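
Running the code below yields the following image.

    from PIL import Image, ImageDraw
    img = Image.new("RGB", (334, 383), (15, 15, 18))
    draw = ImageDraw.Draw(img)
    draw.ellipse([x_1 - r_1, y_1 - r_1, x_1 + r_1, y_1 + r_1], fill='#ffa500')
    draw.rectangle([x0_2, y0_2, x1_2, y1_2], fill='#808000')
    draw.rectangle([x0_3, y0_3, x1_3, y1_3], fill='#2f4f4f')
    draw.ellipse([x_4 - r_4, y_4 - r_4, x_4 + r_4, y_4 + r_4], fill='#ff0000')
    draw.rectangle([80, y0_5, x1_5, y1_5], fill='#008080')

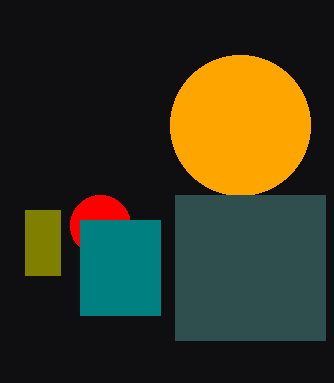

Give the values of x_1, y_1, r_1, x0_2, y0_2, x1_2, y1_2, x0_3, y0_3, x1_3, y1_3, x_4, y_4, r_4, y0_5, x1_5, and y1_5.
x_1 = 240
y_1 = 125
r_1 = 70
x0_2 = 25
y0_2 = 210
x1_2 = 60
y1_2 = 275
x0_3 = 175
y0_3 = 195
x1_3 = 325
y1_3 = 340
x_4 = 100
y_4 = 225
r_4 = 30
y0_5 = 220
x1_5 = 160
y1_5 = 315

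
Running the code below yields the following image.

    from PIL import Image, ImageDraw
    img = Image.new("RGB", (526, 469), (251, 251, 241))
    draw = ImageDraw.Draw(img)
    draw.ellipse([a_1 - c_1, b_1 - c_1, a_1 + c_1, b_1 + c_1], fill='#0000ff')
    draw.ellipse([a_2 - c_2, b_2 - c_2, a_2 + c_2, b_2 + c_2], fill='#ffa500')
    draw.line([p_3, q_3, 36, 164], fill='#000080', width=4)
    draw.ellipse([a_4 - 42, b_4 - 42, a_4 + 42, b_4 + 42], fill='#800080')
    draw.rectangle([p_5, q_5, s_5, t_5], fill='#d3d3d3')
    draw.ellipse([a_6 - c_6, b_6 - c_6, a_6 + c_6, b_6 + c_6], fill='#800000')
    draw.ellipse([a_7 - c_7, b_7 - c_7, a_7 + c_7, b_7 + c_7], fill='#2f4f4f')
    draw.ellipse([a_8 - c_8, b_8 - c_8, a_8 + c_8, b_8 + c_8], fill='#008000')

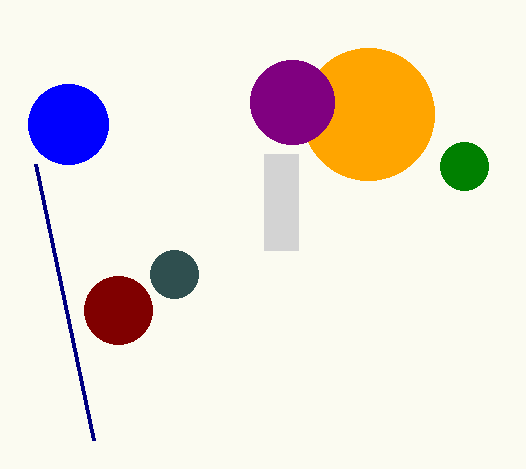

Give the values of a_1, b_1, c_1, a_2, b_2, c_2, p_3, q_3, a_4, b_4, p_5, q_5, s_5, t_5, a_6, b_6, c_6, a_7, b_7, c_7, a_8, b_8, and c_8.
a_1 = 68
b_1 = 124
c_1 = 40
a_2 = 368
b_2 = 114
c_2 = 66
p_3 = 94
q_3 = 440
a_4 = 292
b_4 = 102
p_5 = 264
q_5 = 154
s_5 = 298
t_5 = 250
a_6 = 118
b_6 = 310
c_6 = 34
a_7 = 174
b_7 = 274
c_7 = 24
a_8 = 464
b_8 = 166
c_8 = 24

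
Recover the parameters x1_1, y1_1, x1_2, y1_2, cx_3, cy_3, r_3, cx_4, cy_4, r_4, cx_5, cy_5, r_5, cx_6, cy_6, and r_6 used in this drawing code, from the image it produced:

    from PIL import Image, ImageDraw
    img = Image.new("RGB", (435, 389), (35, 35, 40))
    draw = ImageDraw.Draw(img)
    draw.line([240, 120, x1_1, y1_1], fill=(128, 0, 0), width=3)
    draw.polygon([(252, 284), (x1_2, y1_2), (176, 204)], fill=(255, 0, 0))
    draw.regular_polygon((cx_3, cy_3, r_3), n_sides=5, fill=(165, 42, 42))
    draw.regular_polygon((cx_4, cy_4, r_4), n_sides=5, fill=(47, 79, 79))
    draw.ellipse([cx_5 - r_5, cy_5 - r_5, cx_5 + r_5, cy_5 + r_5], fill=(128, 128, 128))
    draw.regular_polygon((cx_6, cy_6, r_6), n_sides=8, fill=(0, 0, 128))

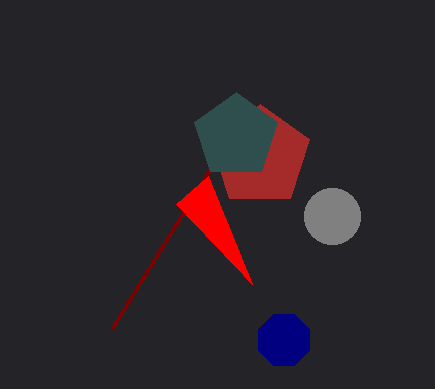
x1_1 = 112; y1_1 = 328; x1_2 = 208; y1_2 = 176; cx_3 = 260; cy_3 = 156; r_3 = 52; cx_4 = 236; cy_4 = 136; r_4 = 44; cx_5 = 332; cy_5 = 216; r_5 = 28; cx_6 = 284; cy_6 = 340; r_6 = 28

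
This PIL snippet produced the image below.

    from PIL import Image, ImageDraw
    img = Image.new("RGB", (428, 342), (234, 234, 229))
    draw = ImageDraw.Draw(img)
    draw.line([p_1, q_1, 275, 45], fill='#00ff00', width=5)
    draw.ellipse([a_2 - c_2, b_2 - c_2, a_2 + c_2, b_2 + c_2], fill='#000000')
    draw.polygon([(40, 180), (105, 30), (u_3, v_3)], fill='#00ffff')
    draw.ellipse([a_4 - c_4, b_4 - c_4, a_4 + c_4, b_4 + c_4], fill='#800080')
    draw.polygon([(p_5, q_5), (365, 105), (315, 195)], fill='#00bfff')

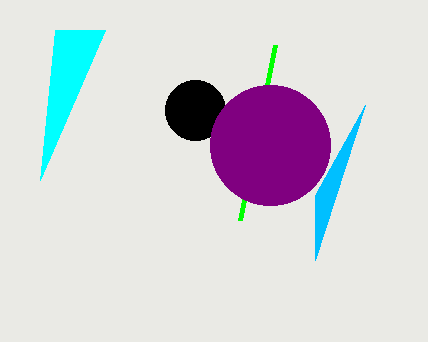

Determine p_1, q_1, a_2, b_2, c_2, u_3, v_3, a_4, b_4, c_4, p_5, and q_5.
p_1 = 240
q_1 = 220
a_2 = 195
b_2 = 110
c_2 = 30
u_3 = 55
v_3 = 30
a_4 = 270
b_4 = 145
c_4 = 60
p_5 = 315
q_5 = 260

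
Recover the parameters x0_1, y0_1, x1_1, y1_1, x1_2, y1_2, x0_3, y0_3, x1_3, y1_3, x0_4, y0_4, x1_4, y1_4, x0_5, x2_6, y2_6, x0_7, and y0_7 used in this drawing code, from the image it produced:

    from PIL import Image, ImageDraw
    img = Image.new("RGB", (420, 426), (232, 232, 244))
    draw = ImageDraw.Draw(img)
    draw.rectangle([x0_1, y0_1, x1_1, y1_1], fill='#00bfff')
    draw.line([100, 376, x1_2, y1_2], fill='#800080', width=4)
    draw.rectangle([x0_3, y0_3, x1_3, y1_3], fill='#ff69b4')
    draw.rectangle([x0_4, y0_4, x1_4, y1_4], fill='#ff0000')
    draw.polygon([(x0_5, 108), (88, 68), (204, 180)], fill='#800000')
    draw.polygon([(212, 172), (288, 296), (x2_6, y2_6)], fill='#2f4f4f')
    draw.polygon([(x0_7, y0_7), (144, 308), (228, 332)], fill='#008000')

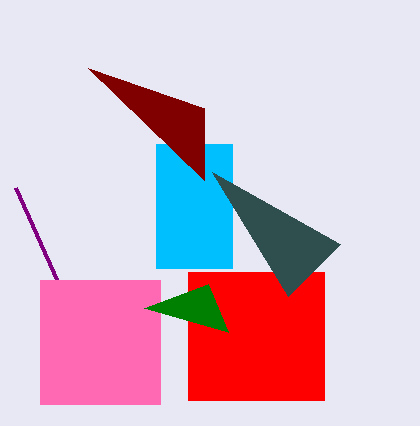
x0_1 = 156; y0_1 = 144; x1_1 = 232; y1_1 = 268; x1_2 = 16; y1_2 = 188; x0_3 = 40; y0_3 = 280; x1_3 = 160; y1_3 = 404; x0_4 = 188; y0_4 = 272; x1_4 = 324; y1_4 = 400; x0_5 = 204; x2_6 = 340; y2_6 = 244; x0_7 = 208; y0_7 = 284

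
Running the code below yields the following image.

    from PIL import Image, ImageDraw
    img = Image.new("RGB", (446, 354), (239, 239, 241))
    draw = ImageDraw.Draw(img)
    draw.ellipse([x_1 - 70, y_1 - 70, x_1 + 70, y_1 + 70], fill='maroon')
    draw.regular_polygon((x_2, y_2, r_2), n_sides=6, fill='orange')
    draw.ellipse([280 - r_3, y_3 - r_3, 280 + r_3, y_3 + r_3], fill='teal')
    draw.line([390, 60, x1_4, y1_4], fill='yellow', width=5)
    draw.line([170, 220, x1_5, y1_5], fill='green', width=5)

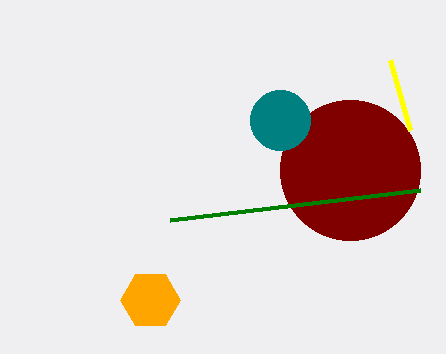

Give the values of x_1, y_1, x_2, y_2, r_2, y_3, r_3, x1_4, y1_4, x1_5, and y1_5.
x_1 = 350; y_1 = 170; x_2 = 150; y_2 = 300; r_2 = 30; y_3 = 120; r_3 = 30; x1_4 = 410; y1_4 = 130; x1_5 = 420; y1_5 = 190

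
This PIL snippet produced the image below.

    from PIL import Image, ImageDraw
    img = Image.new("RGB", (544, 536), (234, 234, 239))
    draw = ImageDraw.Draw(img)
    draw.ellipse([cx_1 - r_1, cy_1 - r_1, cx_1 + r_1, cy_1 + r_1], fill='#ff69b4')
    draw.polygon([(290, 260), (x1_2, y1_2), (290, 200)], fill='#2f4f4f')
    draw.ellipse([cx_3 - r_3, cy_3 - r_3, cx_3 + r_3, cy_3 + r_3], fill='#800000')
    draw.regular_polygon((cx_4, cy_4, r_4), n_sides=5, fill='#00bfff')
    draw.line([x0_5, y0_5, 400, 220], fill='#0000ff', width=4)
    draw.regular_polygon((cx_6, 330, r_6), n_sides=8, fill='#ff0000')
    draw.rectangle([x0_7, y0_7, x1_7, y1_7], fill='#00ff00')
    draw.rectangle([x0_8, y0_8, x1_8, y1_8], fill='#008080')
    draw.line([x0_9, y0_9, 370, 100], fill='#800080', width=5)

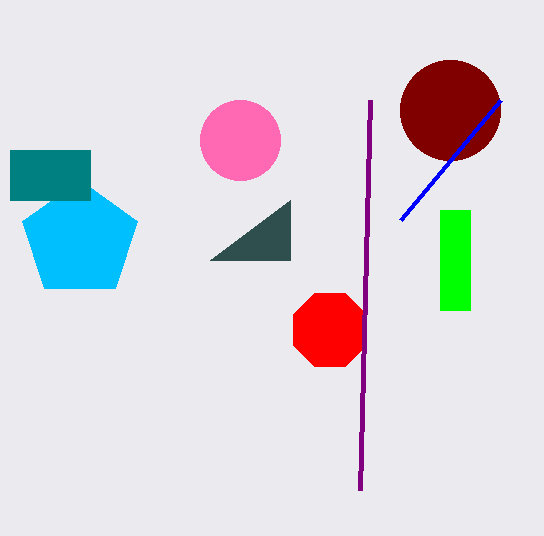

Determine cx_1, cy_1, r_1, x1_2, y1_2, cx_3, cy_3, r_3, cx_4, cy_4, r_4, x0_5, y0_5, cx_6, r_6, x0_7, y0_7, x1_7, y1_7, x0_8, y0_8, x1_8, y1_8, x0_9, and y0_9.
cx_1 = 240, cy_1 = 140, r_1 = 40, x1_2 = 210, y1_2 = 260, cx_3 = 450, cy_3 = 110, r_3 = 50, cx_4 = 80, cy_4 = 240, r_4 = 60, x0_5 = 500, y0_5 = 100, cx_6 = 330, r_6 = 40, x0_7 = 440, y0_7 = 210, x1_7 = 470, y1_7 = 310, x0_8 = 10, y0_8 = 150, x1_8 = 90, y1_8 = 200, x0_9 = 360, y0_9 = 490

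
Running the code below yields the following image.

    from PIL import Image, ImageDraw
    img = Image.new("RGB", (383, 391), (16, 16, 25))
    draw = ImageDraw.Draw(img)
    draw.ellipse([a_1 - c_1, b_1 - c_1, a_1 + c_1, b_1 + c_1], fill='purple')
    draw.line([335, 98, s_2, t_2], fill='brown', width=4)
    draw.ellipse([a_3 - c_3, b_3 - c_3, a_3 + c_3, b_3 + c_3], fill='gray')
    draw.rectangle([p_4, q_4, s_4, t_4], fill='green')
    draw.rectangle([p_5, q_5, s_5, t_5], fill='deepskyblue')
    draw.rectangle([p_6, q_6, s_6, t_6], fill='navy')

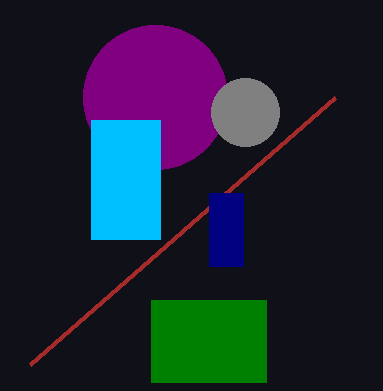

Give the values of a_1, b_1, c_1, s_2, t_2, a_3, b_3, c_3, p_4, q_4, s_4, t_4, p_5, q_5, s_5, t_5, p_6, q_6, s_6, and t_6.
a_1 = 155
b_1 = 97
c_1 = 72
s_2 = 30
t_2 = 365
a_3 = 245
b_3 = 112
c_3 = 34
p_4 = 151
q_4 = 300
s_4 = 266
t_4 = 382
p_5 = 91
q_5 = 120
s_5 = 160
t_5 = 239
p_6 = 209
q_6 = 193
s_6 = 243
t_6 = 266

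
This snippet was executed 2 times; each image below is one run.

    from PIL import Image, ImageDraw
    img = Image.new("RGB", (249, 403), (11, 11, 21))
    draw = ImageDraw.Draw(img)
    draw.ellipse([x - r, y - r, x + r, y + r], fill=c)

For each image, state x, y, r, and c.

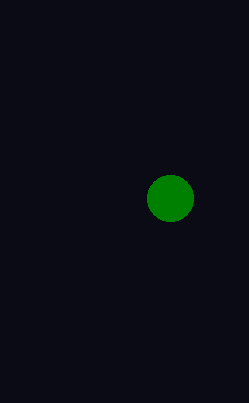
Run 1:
x = 170, y = 198, r = 23, c = 'green'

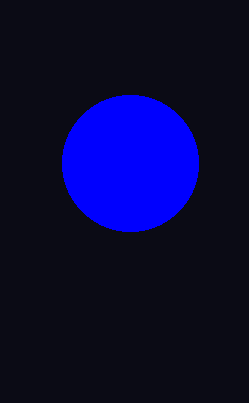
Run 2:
x = 130, y = 163, r = 68, c = 'blue'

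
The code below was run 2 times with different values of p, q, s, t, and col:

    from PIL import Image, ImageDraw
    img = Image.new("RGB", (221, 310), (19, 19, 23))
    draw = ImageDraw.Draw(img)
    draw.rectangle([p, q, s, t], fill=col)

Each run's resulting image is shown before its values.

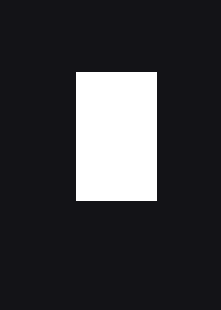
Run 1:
p = 76; q = 72; s = 156; t = 200; col = 'white'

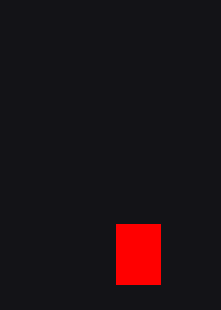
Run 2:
p = 116; q = 224; s = 160; t = 284; col = 'red'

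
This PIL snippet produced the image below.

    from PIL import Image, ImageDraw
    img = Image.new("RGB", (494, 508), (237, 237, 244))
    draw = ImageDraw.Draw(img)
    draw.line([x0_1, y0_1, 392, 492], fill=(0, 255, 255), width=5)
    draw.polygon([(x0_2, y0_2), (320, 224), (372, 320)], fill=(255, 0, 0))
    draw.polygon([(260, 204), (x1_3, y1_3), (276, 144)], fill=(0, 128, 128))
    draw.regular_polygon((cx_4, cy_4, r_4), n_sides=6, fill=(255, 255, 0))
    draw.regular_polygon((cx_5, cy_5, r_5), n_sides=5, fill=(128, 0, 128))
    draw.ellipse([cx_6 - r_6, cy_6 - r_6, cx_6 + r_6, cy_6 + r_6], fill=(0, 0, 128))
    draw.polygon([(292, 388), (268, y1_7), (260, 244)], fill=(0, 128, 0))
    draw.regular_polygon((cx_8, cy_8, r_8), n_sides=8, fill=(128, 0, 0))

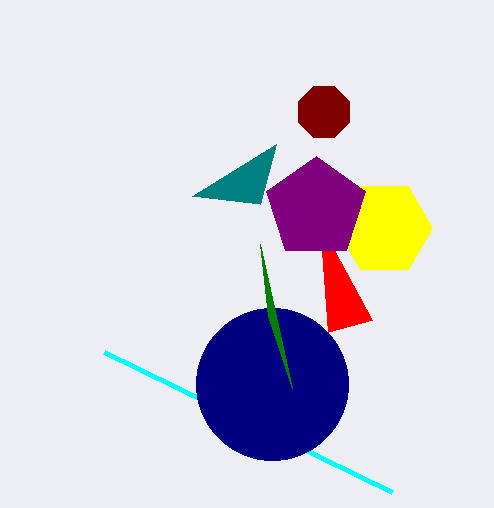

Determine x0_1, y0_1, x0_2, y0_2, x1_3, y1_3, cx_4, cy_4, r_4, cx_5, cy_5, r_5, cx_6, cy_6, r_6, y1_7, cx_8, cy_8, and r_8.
x0_1 = 104
y0_1 = 352
x0_2 = 328
y0_2 = 332
x1_3 = 192
y1_3 = 196
cx_4 = 384
cy_4 = 228
r_4 = 48
cx_5 = 316
cy_5 = 208
r_5 = 52
cx_6 = 272
cy_6 = 384
r_6 = 76
y1_7 = 316
cx_8 = 324
cy_8 = 112
r_8 = 28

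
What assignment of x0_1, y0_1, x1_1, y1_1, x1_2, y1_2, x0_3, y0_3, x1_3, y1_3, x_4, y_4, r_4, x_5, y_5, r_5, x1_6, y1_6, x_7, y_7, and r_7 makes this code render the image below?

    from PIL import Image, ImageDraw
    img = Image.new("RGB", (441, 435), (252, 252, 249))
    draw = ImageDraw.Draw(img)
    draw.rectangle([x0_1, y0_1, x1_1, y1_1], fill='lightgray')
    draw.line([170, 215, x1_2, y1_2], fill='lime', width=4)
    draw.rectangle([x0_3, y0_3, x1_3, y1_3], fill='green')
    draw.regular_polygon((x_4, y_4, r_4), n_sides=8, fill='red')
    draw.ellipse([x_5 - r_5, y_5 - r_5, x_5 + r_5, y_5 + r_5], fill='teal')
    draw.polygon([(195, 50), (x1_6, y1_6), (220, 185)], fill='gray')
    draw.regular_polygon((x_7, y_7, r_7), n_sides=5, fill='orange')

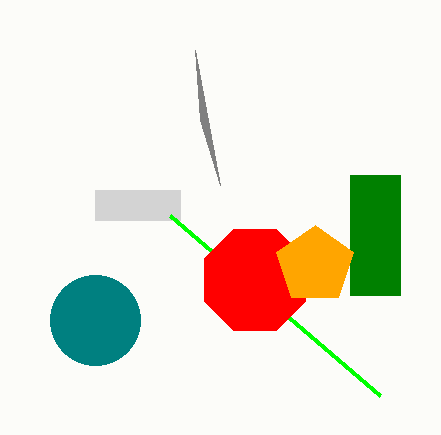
x0_1 = 95
y0_1 = 190
x1_1 = 180
y1_1 = 220
x1_2 = 380
y1_2 = 395
x0_3 = 350
y0_3 = 175
x1_3 = 400
y1_3 = 295
x_4 = 255
y_4 = 280
r_4 = 55
x_5 = 95
y_5 = 320
r_5 = 45
x1_6 = 200
y1_6 = 120
x_7 = 315
y_7 = 265
r_7 = 40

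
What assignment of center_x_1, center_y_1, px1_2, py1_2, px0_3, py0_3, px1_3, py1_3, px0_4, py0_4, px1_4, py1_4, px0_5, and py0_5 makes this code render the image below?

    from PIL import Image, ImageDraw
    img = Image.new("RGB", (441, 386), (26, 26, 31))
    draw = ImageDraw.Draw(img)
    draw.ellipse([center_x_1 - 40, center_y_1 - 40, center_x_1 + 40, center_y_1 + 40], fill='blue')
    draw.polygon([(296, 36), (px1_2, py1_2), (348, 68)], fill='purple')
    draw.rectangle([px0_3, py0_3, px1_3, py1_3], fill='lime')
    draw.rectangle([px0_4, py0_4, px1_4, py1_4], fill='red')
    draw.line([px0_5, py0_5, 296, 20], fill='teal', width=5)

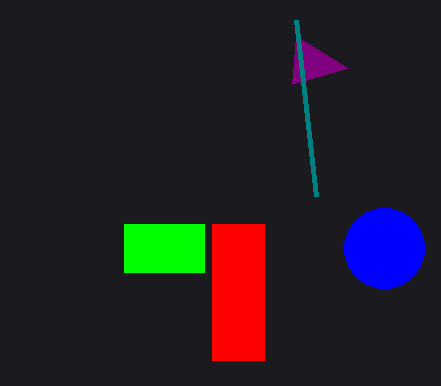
center_x_1 = 384; center_y_1 = 248; px1_2 = 292; py1_2 = 84; px0_3 = 124; py0_3 = 224; px1_3 = 204; py1_3 = 272; px0_4 = 212; py0_4 = 224; px1_4 = 264; py1_4 = 360; px0_5 = 316; py0_5 = 196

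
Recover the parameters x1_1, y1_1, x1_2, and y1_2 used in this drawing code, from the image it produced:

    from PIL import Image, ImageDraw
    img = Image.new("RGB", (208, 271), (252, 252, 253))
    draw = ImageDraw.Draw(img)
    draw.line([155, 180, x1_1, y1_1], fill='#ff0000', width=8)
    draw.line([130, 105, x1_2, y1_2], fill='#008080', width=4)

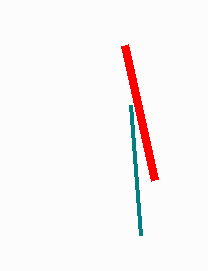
x1_1 = 125
y1_1 = 45
x1_2 = 140
y1_2 = 235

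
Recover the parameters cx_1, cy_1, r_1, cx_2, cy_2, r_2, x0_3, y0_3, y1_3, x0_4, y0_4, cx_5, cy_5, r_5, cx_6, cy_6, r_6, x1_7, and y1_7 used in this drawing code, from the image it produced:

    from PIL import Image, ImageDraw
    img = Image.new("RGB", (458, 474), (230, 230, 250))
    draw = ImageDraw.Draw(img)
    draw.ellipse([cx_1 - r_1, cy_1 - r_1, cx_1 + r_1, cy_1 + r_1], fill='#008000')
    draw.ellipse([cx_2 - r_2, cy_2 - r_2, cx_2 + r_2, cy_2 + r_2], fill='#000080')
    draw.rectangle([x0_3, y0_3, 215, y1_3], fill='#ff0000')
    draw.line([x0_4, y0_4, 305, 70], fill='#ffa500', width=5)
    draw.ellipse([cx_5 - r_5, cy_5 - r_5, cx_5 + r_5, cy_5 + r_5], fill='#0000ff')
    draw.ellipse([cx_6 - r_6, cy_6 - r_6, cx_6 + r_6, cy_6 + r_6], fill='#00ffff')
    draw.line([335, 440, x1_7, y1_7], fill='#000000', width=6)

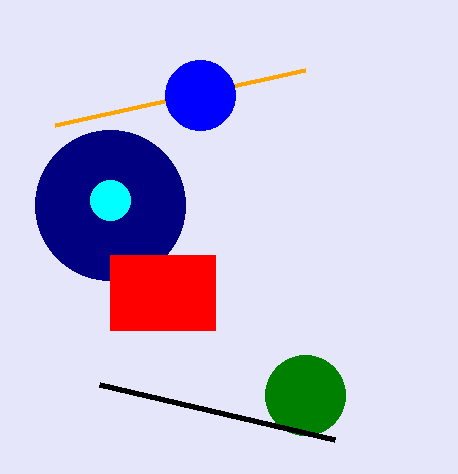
cx_1 = 305; cy_1 = 395; r_1 = 40; cx_2 = 110; cy_2 = 205; r_2 = 75; x0_3 = 110; y0_3 = 255; y1_3 = 330; x0_4 = 55; y0_4 = 125; cx_5 = 200; cy_5 = 95; r_5 = 35; cx_6 = 110; cy_6 = 200; r_6 = 20; x1_7 = 100; y1_7 = 385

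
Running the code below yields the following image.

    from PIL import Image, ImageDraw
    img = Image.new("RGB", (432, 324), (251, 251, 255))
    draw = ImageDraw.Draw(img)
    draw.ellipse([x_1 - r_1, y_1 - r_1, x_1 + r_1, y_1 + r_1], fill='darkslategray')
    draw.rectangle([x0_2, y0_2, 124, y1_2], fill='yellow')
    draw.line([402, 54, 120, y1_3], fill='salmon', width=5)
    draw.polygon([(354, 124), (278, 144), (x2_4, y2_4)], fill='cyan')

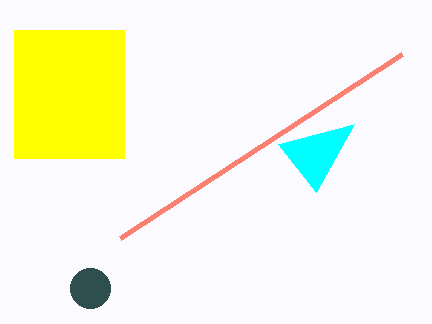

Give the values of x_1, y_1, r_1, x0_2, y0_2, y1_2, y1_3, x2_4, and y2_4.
x_1 = 90; y_1 = 288; r_1 = 20; x0_2 = 14; y0_2 = 30; y1_2 = 158; y1_3 = 238; x2_4 = 316; y2_4 = 192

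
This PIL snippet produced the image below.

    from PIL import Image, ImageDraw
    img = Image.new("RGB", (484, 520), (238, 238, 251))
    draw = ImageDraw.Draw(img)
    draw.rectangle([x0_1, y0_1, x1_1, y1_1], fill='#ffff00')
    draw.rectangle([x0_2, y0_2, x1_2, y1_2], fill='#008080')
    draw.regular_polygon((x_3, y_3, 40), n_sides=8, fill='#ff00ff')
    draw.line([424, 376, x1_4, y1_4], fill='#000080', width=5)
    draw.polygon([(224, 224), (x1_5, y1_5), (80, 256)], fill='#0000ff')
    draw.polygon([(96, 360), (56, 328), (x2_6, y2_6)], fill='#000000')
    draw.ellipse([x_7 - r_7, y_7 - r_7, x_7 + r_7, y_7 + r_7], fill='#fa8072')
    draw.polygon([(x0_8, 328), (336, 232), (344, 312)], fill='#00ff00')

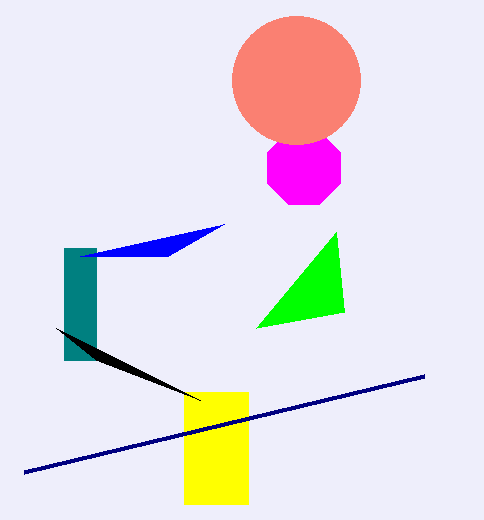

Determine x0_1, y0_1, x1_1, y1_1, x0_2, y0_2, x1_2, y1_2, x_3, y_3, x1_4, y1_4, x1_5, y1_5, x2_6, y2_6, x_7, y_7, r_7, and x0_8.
x0_1 = 184; y0_1 = 392; x1_1 = 248; y1_1 = 504; x0_2 = 64; y0_2 = 248; x1_2 = 96; y1_2 = 360; x_3 = 304; y_3 = 168; x1_4 = 24; y1_4 = 472; x1_5 = 168; y1_5 = 256; x2_6 = 200; y2_6 = 400; x_7 = 296; y_7 = 80; r_7 = 64; x0_8 = 256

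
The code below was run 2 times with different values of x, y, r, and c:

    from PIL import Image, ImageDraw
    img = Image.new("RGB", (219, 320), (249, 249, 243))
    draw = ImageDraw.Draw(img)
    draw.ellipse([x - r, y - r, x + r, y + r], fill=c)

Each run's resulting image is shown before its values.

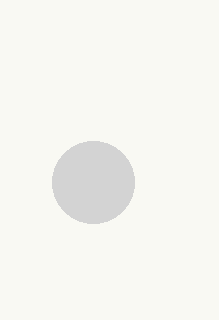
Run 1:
x = 93; y = 182; r = 41; c = 'lightgray'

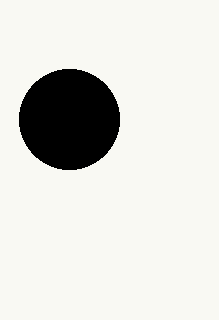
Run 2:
x = 69, y = 119, r = 50, c = 'black'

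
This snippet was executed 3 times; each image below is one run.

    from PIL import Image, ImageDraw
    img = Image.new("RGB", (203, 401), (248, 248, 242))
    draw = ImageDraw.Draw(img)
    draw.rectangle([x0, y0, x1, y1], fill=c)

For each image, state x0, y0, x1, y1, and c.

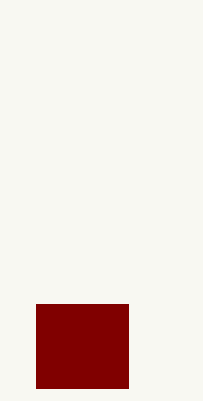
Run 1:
x0 = 36, y0 = 304, x1 = 128, y1 = 388, c = 'maroon'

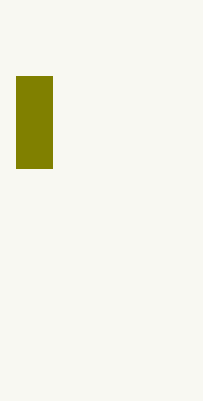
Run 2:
x0 = 16, y0 = 76, x1 = 52, y1 = 168, c = 'olive'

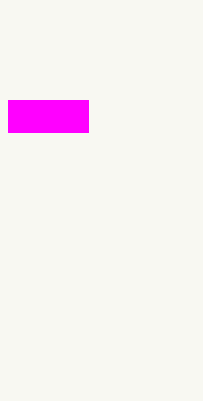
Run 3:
x0 = 8
y0 = 100
x1 = 88
y1 = 132
c = 'magenta'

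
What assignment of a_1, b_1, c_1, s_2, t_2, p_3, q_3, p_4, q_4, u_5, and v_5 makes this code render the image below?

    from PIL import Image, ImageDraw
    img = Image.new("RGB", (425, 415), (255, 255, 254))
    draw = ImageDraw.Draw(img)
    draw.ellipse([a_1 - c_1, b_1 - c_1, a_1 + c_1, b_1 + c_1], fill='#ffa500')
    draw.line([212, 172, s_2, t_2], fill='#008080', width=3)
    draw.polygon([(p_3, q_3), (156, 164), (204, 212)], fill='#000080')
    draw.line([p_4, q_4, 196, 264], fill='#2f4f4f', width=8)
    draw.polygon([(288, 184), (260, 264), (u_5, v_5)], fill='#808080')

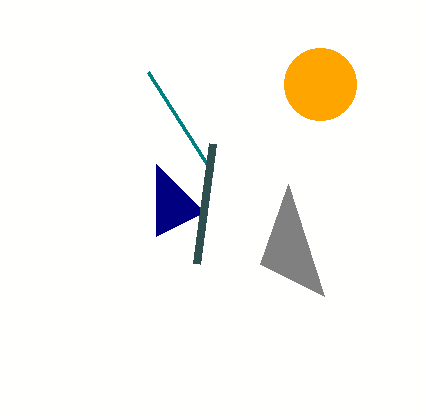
a_1 = 320; b_1 = 84; c_1 = 36; s_2 = 148; t_2 = 72; p_3 = 156; q_3 = 236; p_4 = 212; q_4 = 144; u_5 = 324; v_5 = 296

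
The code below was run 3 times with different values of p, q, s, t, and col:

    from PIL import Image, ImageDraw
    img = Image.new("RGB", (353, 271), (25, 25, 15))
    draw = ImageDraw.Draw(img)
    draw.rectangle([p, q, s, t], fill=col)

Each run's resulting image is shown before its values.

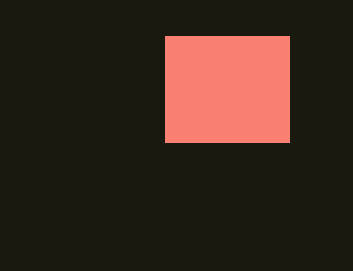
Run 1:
p = 165, q = 36, s = 289, t = 142, col = 'salmon'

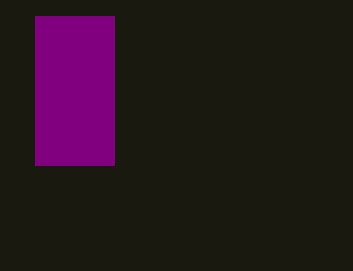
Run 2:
p = 35
q = 16
s = 114
t = 165
col = 'purple'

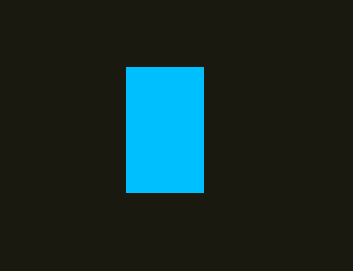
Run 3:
p = 126, q = 67, s = 203, t = 192, col = 'deepskyblue'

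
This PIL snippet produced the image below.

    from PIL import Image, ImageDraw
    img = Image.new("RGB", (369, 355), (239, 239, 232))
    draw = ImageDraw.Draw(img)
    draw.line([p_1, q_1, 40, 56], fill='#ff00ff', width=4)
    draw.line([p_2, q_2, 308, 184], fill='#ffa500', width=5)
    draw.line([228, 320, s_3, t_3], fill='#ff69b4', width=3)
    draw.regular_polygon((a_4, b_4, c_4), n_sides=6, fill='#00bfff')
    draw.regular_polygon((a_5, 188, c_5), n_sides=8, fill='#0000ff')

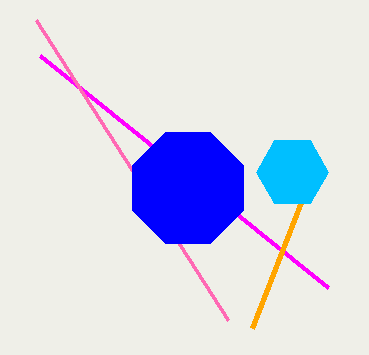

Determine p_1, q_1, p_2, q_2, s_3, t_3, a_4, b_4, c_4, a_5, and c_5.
p_1 = 328; q_1 = 288; p_2 = 252; q_2 = 328; s_3 = 36; t_3 = 20; a_4 = 292; b_4 = 172; c_4 = 36; a_5 = 188; c_5 = 60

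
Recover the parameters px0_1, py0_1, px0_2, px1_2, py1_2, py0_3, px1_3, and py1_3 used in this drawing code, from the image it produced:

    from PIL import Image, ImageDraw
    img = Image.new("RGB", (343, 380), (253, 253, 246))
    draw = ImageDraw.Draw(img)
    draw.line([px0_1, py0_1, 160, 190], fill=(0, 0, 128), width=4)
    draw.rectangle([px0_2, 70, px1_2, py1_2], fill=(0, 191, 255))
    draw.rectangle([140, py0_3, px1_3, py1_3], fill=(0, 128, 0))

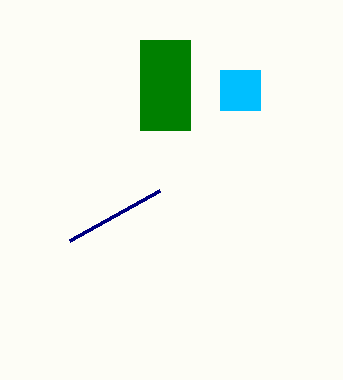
px0_1 = 70, py0_1 = 240, px0_2 = 220, px1_2 = 260, py1_2 = 110, py0_3 = 40, px1_3 = 190, py1_3 = 130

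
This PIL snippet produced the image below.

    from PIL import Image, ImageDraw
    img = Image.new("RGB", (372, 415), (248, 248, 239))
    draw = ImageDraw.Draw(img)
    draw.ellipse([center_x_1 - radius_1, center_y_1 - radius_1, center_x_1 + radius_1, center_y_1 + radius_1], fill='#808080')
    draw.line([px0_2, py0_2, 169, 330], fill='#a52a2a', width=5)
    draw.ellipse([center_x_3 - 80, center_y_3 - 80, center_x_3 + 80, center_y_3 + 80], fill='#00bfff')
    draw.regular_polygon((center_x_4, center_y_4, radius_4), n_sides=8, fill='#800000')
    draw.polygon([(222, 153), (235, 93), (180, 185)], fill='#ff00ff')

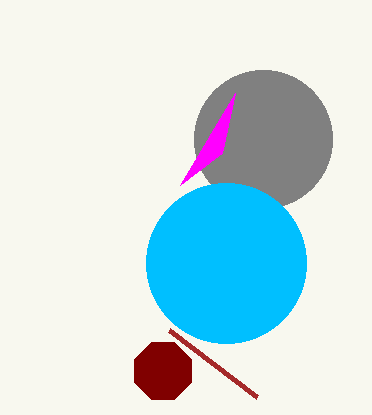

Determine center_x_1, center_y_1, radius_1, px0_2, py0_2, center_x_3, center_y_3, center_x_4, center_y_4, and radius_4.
center_x_1 = 263
center_y_1 = 139
radius_1 = 69
px0_2 = 257
py0_2 = 397
center_x_3 = 226
center_y_3 = 263
center_x_4 = 163
center_y_4 = 371
radius_4 = 31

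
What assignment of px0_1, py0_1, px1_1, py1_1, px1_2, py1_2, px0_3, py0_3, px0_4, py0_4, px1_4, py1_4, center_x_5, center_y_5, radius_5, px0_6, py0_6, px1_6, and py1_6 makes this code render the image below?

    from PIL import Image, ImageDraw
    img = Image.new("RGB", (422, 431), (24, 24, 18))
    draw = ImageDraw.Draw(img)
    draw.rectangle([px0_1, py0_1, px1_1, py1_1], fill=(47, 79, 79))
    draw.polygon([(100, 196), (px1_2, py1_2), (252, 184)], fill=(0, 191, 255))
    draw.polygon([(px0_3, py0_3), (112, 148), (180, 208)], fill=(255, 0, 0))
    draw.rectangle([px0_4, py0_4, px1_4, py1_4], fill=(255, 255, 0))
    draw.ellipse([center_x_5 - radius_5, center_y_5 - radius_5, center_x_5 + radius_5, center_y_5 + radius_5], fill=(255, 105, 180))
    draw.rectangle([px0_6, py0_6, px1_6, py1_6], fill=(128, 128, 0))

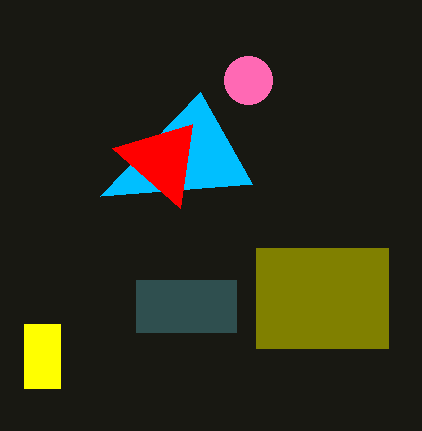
px0_1 = 136
py0_1 = 280
px1_1 = 236
py1_1 = 332
px1_2 = 200
py1_2 = 92
px0_3 = 192
py0_3 = 124
px0_4 = 24
py0_4 = 324
px1_4 = 60
py1_4 = 388
center_x_5 = 248
center_y_5 = 80
radius_5 = 24
px0_6 = 256
py0_6 = 248
px1_6 = 388
py1_6 = 348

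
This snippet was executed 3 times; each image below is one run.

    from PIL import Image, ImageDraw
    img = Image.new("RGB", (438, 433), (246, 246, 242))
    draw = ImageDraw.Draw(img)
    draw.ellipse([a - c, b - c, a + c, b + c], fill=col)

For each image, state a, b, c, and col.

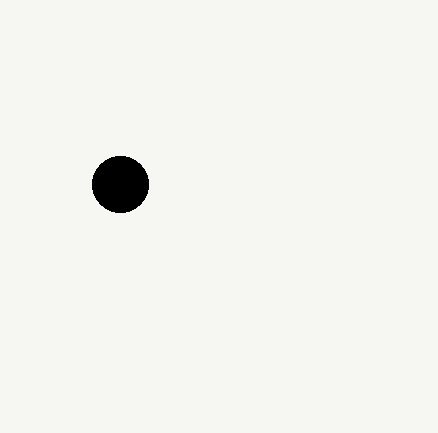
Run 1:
a = 120, b = 184, c = 28, col = 'black'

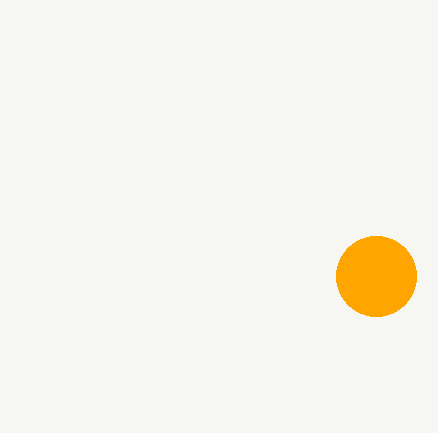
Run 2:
a = 376
b = 276
c = 40
col = 'orange'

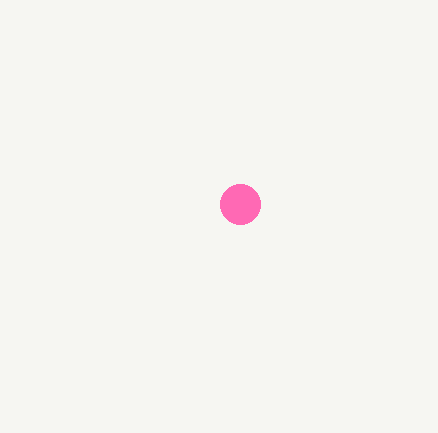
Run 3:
a = 240; b = 204; c = 20; col = 'hotpink'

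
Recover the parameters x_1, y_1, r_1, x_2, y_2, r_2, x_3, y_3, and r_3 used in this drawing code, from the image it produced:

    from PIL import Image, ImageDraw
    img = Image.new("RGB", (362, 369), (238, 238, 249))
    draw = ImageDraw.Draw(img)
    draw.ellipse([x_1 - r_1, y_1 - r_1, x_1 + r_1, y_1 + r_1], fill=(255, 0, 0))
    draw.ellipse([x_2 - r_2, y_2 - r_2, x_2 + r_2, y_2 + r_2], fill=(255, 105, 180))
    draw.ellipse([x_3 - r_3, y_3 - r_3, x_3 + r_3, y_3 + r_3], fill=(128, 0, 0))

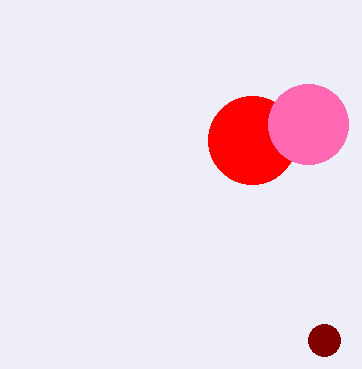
x_1 = 252; y_1 = 140; r_1 = 44; x_2 = 308; y_2 = 124; r_2 = 40; x_3 = 324; y_3 = 340; r_3 = 16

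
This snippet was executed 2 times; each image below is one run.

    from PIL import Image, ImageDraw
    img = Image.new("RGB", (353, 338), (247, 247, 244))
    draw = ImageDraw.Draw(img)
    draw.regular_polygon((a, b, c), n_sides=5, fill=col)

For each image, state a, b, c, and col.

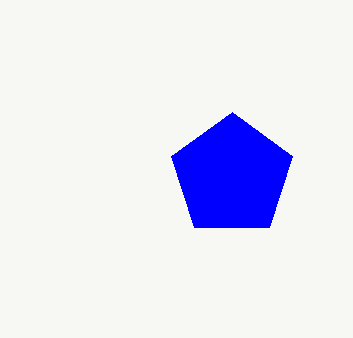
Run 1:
a = 232; b = 176; c = 64; col = 'blue'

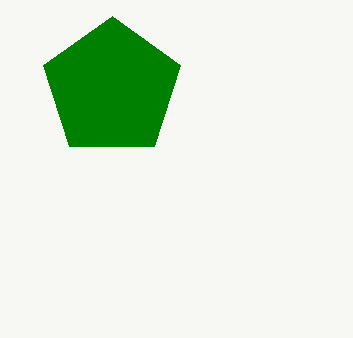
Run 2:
a = 112
b = 88
c = 72
col = 'green'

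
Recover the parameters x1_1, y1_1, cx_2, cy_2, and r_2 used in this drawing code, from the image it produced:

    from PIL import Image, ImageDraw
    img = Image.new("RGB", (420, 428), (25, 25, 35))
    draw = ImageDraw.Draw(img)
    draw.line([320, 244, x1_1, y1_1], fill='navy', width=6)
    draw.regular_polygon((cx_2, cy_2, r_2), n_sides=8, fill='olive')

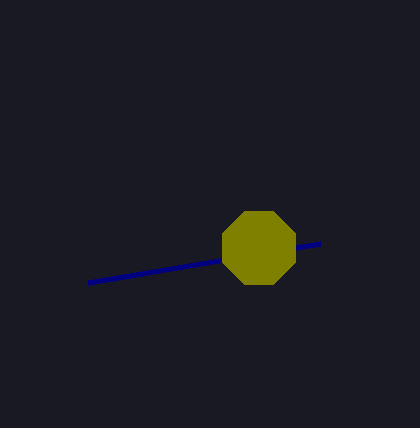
x1_1 = 88, y1_1 = 283, cx_2 = 259, cy_2 = 248, r_2 = 39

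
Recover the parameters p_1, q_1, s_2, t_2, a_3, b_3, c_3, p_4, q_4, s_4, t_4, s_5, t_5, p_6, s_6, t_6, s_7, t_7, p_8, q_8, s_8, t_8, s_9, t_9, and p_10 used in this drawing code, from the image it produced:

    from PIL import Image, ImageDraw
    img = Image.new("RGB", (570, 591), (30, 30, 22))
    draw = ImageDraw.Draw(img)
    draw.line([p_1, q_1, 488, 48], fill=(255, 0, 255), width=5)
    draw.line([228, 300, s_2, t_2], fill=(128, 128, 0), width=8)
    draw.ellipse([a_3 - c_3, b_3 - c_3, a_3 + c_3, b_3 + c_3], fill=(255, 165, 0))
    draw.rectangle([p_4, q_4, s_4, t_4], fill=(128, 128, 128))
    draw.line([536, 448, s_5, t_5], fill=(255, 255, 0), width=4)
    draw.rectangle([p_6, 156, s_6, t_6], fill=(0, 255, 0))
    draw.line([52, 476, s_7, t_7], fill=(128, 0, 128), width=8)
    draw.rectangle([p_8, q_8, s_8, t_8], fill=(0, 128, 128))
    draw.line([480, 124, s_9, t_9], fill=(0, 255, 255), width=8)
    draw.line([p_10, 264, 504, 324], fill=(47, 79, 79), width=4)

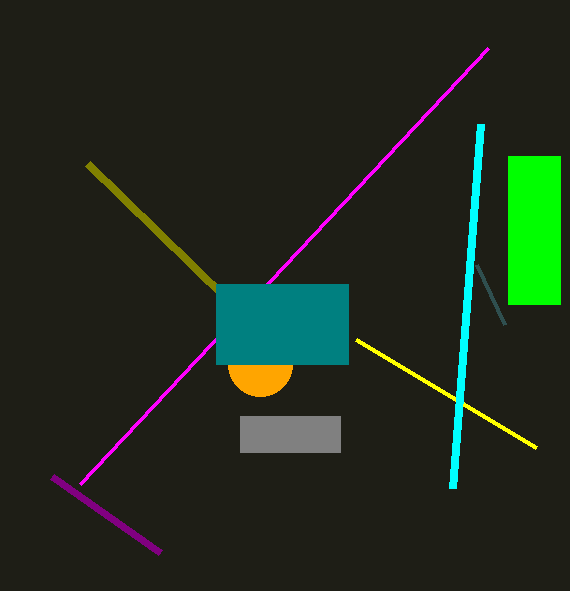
p_1 = 80
q_1 = 484
s_2 = 88
t_2 = 164
a_3 = 260
b_3 = 364
c_3 = 32
p_4 = 240
q_4 = 416
s_4 = 340
t_4 = 452
s_5 = 356
t_5 = 340
p_6 = 508
s_6 = 560
t_6 = 304
s_7 = 160
t_7 = 552
p_8 = 216
q_8 = 284
s_8 = 348
t_8 = 364
s_9 = 452
t_9 = 488
p_10 = 476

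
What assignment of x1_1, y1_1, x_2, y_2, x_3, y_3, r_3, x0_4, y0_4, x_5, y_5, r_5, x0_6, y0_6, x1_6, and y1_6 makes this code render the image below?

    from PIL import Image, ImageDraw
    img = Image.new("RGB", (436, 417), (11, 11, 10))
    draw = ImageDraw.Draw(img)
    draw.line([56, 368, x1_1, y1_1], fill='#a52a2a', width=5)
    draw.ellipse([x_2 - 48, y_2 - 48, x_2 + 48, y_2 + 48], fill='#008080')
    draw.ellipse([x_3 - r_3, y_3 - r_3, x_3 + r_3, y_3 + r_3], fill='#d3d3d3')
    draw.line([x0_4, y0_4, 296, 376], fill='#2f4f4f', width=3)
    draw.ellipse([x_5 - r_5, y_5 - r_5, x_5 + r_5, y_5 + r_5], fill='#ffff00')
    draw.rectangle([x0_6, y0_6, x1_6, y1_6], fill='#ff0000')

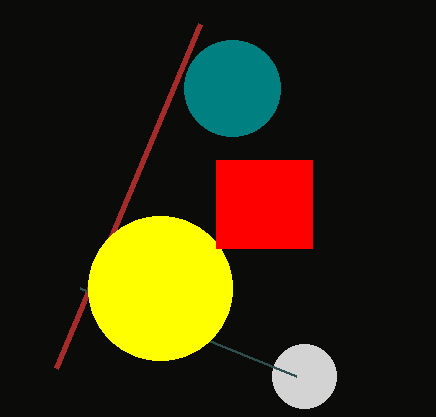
x1_1 = 200; y1_1 = 24; x_2 = 232; y_2 = 88; x_3 = 304; y_3 = 376; r_3 = 32; x0_4 = 80; y0_4 = 288; x_5 = 160; y_5 = 288; r_5 = 72; x0_6 = 216; y0_6 = 160; x1_6 = 312; y1_6 = 248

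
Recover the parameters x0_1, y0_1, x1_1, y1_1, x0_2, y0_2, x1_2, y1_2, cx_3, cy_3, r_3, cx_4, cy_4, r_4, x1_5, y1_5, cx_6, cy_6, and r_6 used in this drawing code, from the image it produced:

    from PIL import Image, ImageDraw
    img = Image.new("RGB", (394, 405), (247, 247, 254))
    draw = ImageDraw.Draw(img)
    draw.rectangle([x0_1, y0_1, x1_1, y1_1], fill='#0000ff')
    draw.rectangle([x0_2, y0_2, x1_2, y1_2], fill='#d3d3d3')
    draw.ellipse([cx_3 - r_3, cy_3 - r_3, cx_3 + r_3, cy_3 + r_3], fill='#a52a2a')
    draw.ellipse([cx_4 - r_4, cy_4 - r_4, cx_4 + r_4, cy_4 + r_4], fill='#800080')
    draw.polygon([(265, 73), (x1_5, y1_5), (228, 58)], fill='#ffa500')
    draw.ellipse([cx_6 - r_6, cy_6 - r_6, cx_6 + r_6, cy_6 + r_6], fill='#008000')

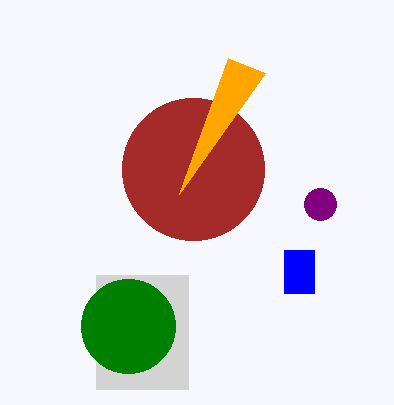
x0_1 = 284, y0_1 = 250, x1_1 = 314, y1_1 = 293, x0_2 = 96, y0_2 = 275, x1_2 = 188, y1_2 = 389, cx_3 = 193, cy_3 = 169, r_3 = 71, cx_4 = 320, cy_4 = 204, r_4 = 16, x1_5 = 179, y1_5 = 194, cx_6 = 128, cy_6 = 326, r_6 = 47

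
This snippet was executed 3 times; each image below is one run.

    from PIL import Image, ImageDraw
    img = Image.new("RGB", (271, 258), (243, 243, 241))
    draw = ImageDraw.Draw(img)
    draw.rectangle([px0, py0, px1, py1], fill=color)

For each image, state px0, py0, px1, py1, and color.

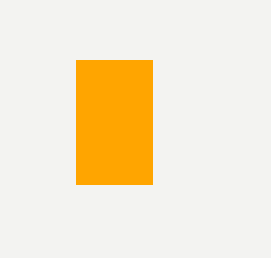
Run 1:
px0 = 76, py0 = 60, px1 = 152, py1 = 184, color = 'orange'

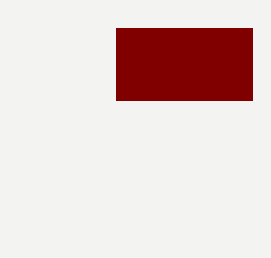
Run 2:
px0 = 116; py0 = 28; px1 = 252; py1 = 100; color = 'maroon'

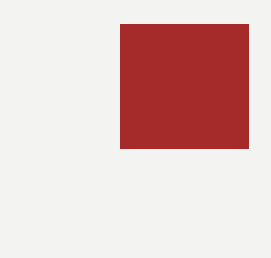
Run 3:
px0 = 120
py0 = 24
px1 = 248
py1 = 148
color = 'brown'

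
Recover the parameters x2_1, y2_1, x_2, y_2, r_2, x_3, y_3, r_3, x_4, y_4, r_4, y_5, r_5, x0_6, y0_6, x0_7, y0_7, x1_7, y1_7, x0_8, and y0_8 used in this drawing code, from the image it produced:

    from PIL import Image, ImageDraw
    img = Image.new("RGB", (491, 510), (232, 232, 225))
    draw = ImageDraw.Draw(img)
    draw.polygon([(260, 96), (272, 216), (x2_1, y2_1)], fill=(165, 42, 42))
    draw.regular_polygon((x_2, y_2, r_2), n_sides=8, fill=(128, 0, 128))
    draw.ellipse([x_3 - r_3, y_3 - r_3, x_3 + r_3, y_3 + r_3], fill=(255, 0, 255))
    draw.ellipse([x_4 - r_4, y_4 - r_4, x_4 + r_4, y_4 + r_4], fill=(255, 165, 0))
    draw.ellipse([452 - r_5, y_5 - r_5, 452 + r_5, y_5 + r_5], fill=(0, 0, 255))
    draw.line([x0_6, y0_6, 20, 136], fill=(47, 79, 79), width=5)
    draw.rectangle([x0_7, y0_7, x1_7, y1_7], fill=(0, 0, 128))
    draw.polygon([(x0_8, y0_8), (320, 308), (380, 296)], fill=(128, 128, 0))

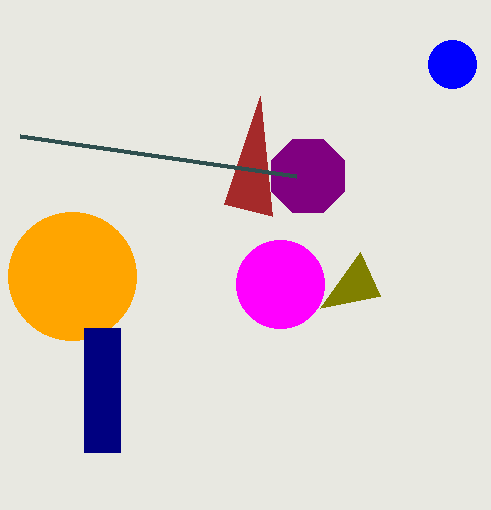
x2_1 = 224
y2_1 = 204
x_2 = 308
y_2 = 176
r_2 = 40
x_3 = 280
y_3 = 284
r_3 = 44
x_4 = 72
y_4 = 276
r_4 = 64
y_5 = 64
r_5 = 24
x0_6 = 296
y0_6 = 176
x0_7 = 84
y0_7 = 328
x1_7 = 120
y1_7 = 452
x0_8 = 360
y0_8 = 252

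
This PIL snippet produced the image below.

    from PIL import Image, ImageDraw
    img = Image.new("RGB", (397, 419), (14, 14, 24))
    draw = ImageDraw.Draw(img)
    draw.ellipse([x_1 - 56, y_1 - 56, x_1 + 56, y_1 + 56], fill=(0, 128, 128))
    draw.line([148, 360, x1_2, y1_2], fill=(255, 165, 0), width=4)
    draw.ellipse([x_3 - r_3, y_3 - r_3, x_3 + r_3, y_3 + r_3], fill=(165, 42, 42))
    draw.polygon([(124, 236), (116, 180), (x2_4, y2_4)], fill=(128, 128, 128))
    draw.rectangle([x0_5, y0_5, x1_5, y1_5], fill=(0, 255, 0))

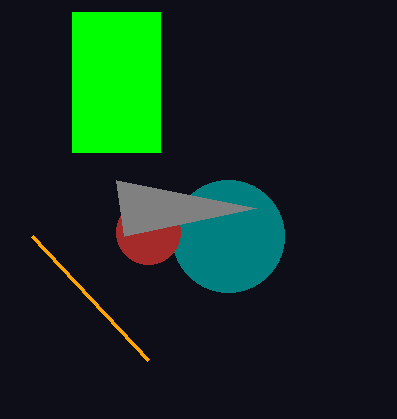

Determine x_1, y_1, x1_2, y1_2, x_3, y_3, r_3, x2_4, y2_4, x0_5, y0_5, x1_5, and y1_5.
x_1 = 228
y_1 = 236
x1_2 = 32
y1_2 = 236
x_3 = 148
y_3 = 232
r_3 = 32
x2_4 = 256
y2_4 = 208
x0_5 = 72
y0_5 = 12
x1_5 = 160
y1_5 = 152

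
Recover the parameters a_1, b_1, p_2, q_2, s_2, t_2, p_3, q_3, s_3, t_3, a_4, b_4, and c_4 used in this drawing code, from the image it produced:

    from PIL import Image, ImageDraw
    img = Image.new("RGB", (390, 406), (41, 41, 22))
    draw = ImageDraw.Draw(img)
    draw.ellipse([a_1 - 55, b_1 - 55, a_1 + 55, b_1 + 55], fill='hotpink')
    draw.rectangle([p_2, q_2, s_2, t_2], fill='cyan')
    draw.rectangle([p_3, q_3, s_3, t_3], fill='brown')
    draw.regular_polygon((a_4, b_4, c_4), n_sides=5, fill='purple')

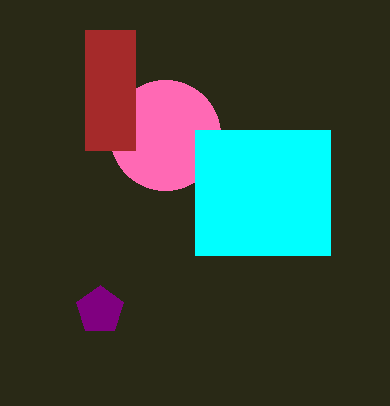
a_1 = 165, b_1 = 135, p_2 = 195, q_2 = 130, s_2 = 330, t_2 = 255, p_3 = 85, q_3 = 30, s_3 = 135, t_3 = 150, a_4 = 100, b_4 = 310, c_4 = 25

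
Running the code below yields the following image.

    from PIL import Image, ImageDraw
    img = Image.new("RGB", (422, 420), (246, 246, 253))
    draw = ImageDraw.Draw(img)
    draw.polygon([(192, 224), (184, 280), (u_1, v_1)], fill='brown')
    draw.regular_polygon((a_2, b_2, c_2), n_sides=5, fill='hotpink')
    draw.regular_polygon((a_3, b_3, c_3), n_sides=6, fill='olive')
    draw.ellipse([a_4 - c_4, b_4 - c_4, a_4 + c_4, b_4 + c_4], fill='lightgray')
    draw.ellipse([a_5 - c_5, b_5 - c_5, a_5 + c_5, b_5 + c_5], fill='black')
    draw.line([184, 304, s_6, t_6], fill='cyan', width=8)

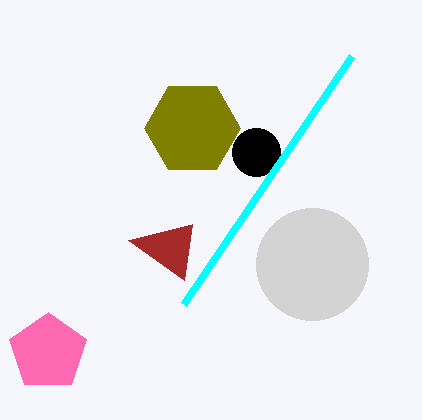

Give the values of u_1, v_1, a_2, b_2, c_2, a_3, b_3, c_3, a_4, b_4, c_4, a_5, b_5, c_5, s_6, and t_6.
u_1 = 128, v_1 = 240, a_2 = 48, b_2 = 352, c_2 = 40, a_3 = 192, b_3 = 128, c_3 = 48, a_4 = 312, b_4 = 264, c_4 = 56, a_5 = 256, b_5 = 152, c_5 = 24, s_6 = 352, t_6 = 56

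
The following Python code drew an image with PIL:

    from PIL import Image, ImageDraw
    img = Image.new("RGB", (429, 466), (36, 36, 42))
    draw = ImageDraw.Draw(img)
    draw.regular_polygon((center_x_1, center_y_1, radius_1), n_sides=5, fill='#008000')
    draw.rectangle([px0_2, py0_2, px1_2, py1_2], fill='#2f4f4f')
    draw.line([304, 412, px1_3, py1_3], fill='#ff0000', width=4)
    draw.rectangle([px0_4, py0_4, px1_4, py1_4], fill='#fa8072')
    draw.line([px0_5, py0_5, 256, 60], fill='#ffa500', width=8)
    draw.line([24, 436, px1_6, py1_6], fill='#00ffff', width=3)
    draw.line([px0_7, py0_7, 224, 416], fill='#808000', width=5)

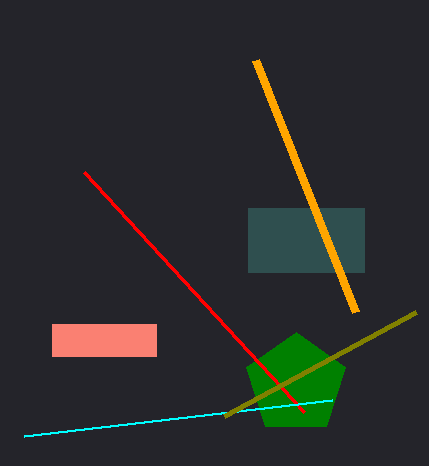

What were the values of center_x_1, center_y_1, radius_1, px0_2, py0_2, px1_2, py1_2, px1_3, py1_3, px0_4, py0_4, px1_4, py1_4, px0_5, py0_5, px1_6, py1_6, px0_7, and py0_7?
center_x_1 = 296, center_y_1 = 384, radius_1 = 52, px0_2 = 248, py0_2 = 208, px1_2 = 364, py1_2 = 272, px1_3 = 84, py1_3 = 172, px0_4 = 52, py0_4 = 324, px1_4 = 156, py1_4 = 356, px0_5 = 356, py0_5 = 312, px1_6 = 332, py1_6 = 400, px0_7 = 416, py0_7 = 312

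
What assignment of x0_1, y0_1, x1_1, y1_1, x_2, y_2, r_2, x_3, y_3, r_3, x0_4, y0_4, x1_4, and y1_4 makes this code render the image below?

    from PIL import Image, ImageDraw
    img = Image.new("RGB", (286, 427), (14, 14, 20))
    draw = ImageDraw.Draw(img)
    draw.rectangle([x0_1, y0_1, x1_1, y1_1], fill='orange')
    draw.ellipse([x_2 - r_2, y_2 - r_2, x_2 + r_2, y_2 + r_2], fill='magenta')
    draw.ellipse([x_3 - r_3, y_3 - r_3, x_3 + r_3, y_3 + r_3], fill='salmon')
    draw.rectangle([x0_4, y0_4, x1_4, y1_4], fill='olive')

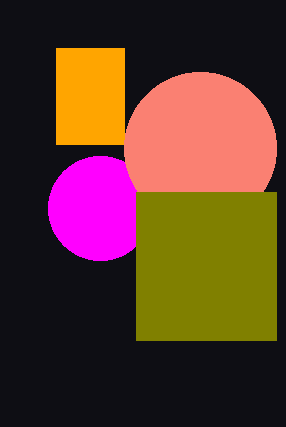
x0_1 = 56
y0_1 = 48
x1_1 = 124
y1_1 = 144
x_2 = 100
y_2 = 208
r_2 = 52
x_3 = 200
y_3 = 148
r_3 = 76
x0_4 = 136
y0_4 = 192
x1_4 = 276
y1_4 = 340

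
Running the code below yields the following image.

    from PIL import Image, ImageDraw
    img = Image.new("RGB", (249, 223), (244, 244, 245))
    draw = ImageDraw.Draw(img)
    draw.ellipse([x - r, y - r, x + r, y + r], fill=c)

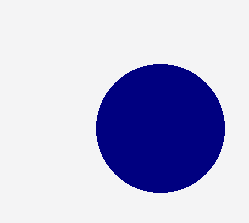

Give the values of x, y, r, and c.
x = 160, y = 128, r = 64, c = 'navy'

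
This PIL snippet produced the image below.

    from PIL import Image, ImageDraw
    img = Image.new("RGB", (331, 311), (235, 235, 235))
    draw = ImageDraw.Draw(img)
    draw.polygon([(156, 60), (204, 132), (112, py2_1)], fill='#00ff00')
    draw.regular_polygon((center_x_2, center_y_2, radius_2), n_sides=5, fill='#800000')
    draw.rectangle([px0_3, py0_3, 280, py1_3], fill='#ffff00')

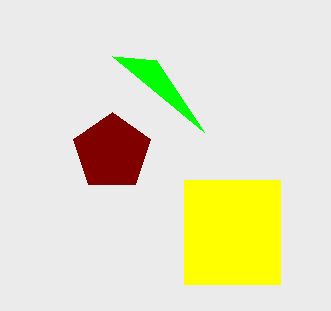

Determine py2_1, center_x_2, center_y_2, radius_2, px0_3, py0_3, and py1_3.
py2_1 = 56
center_x_2 = 112
center_y_2 = 152
radius_2 = 40
px0_3 = 184
py0_3 = 180
py1_3 = 284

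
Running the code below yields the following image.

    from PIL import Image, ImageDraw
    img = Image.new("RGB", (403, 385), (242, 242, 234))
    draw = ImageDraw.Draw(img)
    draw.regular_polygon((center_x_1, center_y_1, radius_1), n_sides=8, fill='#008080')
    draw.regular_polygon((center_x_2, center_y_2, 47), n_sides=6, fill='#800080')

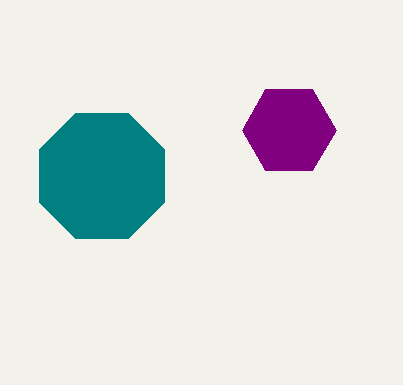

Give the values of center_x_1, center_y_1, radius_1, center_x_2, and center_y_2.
center_x_1 = 102
center_y_1 = 176
radius_1 = 68
center_x_2 = 289
center_y_2 = 130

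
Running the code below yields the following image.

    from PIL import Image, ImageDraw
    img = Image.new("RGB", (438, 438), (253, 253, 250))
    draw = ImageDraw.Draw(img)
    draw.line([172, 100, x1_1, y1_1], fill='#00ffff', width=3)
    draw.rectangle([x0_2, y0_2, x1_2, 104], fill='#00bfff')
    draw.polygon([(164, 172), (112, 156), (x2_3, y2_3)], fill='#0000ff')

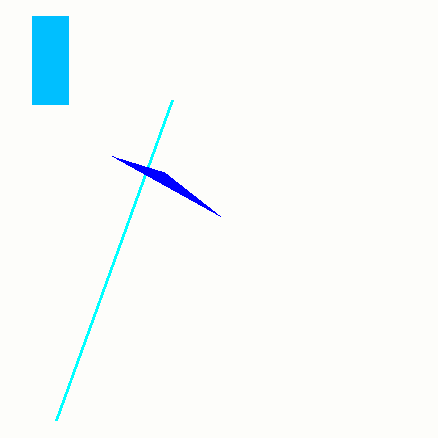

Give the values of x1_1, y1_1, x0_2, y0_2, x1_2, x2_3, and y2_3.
x1_1 = 56, y1_1 = 420, x0_2 = 32, y0_2 = 16, x1_2 = 68, x2_3 = 220, y2_3 = 216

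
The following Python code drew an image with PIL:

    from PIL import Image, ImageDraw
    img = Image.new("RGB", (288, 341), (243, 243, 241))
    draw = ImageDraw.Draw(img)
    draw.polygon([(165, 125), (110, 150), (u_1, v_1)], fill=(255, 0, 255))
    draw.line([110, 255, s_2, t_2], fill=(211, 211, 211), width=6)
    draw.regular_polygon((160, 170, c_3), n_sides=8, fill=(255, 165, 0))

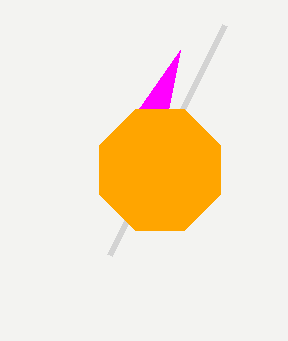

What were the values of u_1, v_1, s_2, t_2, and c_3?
u_1 = 180
v_1 = 50
s_2 = 225
t_2 = 25
c_3 = 65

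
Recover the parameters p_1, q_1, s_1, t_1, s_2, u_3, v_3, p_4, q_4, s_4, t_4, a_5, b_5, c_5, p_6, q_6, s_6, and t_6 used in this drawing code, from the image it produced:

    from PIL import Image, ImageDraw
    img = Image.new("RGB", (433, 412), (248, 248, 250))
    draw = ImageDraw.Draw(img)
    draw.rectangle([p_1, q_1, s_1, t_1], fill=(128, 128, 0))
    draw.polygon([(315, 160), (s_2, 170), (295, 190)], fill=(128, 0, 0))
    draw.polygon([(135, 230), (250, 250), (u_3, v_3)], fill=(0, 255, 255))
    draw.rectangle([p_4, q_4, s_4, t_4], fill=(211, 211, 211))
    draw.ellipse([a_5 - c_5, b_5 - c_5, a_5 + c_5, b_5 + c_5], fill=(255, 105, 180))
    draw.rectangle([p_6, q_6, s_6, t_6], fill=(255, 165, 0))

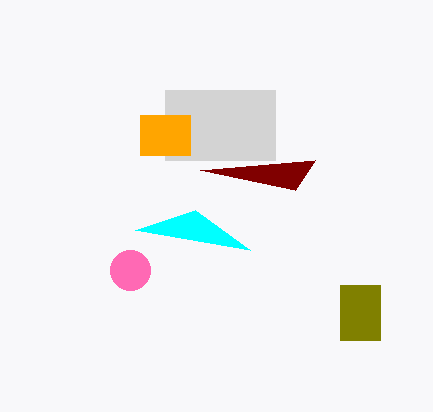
p_1 = 340, q_1 = 285, s_1 = 380, t_1 = 340, s_2 = 200, u_3 = 195, v_3 = 210, p_4 = 165, q_4 = 90, s_4 = 275, t_4 = 160, a_5 = 130, b_5 = 270, c_5 = 20, p_6 = 140, q_6 = 115, s_6 = 190, t_6 = 155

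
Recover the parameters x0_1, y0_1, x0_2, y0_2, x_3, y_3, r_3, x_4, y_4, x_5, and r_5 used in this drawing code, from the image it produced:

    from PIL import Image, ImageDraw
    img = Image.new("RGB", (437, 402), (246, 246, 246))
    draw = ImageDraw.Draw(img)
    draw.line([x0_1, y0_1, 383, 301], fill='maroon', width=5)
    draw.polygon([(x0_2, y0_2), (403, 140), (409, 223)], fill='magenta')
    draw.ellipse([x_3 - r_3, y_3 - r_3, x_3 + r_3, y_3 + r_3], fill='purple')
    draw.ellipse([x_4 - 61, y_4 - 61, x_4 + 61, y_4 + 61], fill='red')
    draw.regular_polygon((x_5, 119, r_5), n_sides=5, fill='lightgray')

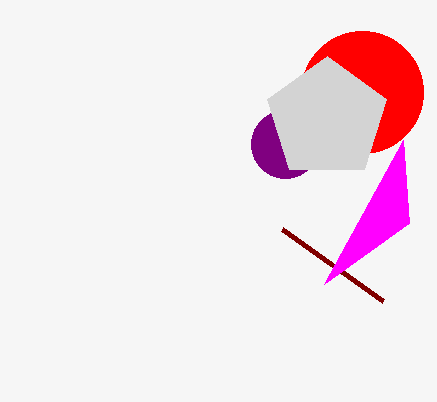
x0_1 = 282
y0_1 = 229
x0_2 = 324
y0_2 = 284
x_3 = 285
y_3 = 144
r_3 = 34
x_4 = 362
y_4 = 92
x_5 = 327
r_5 = 63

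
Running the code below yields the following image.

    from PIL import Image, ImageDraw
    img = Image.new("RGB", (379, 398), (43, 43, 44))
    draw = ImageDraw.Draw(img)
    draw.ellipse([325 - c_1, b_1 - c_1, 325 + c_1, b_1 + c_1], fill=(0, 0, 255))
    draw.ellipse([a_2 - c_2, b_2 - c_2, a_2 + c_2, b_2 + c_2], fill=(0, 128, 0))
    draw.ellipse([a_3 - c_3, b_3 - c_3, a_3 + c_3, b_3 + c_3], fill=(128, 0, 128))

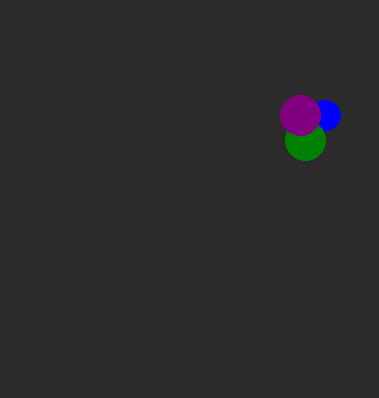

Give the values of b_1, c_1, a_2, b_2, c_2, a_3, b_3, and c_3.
b_1 = 115
c_1 = 15
a_2 = 305
b_2 = 140
c_2 = 20
a_3 = 300
b_3 = 115
c_3 = 20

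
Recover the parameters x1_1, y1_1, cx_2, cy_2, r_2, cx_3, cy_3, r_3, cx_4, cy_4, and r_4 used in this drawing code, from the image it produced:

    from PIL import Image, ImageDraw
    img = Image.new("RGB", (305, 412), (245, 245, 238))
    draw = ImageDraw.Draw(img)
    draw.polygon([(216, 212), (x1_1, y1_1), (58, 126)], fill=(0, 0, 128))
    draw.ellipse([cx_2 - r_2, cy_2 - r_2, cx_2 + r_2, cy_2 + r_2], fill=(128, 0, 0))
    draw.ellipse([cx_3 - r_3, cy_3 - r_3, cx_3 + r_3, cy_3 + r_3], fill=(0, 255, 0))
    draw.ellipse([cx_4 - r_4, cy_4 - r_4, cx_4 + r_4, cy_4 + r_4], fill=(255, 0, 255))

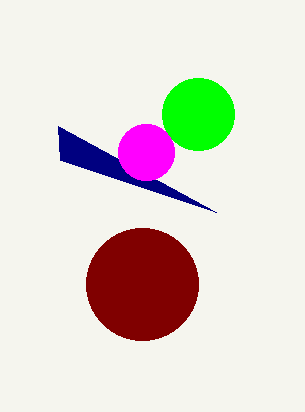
x1_1 = 60; y1_1 = 160; cx_2 = 142; cy_2 = 284; r_2 = 56; cx_3 = 198; cy_3 = 114; r_3 = 36; cx_4 = 146; cy_4 = 152; r_4 = 28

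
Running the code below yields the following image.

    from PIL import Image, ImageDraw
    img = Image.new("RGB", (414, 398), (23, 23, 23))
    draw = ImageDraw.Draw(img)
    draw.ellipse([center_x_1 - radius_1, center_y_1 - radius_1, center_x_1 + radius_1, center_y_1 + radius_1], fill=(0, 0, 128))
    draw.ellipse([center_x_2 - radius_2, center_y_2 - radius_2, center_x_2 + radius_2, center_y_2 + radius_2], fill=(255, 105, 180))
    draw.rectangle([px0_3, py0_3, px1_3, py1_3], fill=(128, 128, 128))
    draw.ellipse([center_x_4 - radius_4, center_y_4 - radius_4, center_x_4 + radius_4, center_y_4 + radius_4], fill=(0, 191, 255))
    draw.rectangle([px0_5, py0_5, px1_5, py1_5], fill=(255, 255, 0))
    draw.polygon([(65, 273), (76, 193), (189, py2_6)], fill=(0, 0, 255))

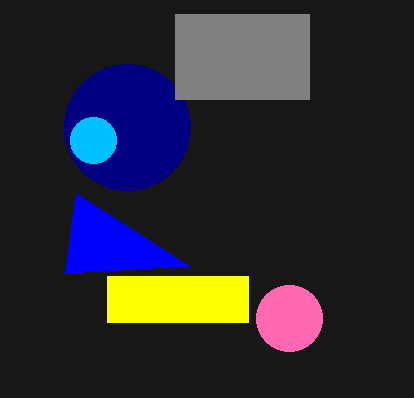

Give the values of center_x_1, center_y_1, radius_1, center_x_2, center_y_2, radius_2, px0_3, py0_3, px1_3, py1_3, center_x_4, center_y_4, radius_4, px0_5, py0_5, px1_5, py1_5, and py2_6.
center_x_1 = 127
center_y_1 = 127
radius_1 = 63
center_x_2 = 289
center_y_2 = 318
radius_2 = 33
px0_3 = 175
py0_3 = 14
px1_3 = 309
py1_3 = 99
center_x_4 = 93
center_y_4 = 140
radius_4 = 23
px0_5 = 107
py0_5 = 276
px1_5 = 248
py1_5 = 322
py2_6 = 266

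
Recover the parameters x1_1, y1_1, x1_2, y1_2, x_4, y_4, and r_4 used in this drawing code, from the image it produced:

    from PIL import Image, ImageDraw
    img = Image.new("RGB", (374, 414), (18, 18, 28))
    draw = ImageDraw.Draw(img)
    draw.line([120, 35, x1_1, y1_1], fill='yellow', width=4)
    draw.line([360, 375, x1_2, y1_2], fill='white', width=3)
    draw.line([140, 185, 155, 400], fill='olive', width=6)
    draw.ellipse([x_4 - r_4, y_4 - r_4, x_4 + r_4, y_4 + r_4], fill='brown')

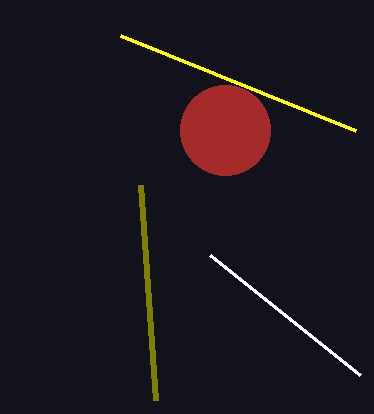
x1_1 = 355; y1_1 = 130; x1_2 = 210; y1_2 = 255; x_4 = 225; y_4 = 130; r_4 = 45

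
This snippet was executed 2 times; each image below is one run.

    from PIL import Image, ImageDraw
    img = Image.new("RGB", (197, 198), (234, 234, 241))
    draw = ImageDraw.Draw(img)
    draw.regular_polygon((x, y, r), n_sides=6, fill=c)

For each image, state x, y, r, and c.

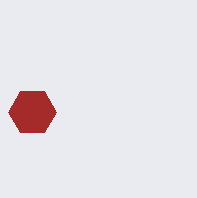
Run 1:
x = 32; y = 112; r = 24; c = 'brown'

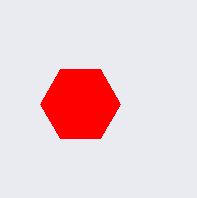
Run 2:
x = 80
y = 104
r = 40
c = 'red'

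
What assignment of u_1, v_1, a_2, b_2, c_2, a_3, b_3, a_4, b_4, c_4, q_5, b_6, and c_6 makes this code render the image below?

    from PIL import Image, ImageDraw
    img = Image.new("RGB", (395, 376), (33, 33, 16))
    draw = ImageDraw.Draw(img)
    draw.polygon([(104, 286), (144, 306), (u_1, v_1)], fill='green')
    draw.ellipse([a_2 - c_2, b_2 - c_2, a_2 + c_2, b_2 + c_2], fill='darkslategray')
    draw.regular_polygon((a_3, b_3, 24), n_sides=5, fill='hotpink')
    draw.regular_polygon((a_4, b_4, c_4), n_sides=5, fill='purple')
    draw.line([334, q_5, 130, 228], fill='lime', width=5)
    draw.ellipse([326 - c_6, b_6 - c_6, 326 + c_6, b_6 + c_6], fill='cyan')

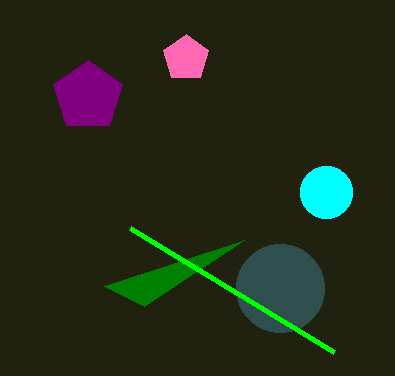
u_1 = 244; v_1 = 240; a_2 = 280; b_2 = 288; c_2 = 44; a_3 = 186; b_3 = 58; a_4 = 88; b_4 = 96; c_4 = 36; q_5 = 352; b_6 = 192; c_6 = 26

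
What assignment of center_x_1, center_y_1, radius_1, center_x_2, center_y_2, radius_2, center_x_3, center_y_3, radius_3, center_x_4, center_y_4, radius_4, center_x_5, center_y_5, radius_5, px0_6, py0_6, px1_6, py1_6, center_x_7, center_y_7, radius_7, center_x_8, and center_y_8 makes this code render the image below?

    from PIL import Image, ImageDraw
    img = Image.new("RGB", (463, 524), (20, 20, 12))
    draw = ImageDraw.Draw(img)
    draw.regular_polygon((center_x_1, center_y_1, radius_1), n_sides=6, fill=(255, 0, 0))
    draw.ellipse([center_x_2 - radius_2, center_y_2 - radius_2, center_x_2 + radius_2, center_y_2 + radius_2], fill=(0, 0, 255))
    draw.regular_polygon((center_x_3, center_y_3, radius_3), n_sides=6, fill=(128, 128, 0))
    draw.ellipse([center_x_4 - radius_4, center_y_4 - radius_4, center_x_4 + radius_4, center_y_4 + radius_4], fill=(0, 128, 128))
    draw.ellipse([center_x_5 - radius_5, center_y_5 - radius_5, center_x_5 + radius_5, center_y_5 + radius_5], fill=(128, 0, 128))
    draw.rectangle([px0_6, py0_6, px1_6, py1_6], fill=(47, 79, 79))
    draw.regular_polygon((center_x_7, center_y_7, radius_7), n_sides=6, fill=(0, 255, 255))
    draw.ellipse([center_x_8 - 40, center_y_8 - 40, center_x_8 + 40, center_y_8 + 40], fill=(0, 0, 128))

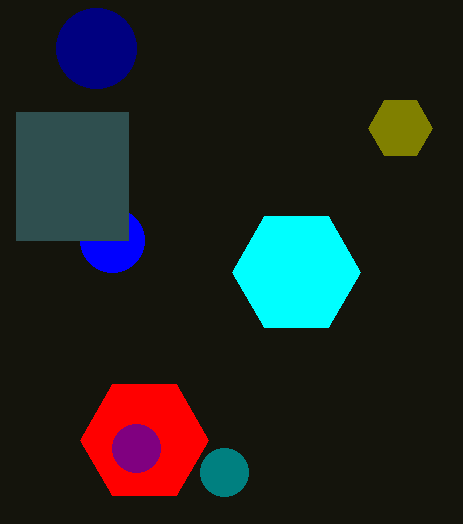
center_x_1 = 144
center_y_1 = 440
radius_1 = 64
center_x_2 = 112
center_y_2 = 240
radius_2 = 32
center_x_3 = 400
center_y_3 = 128
radius_3 = 32
center_x_4 = 224
center_y_4 = 472
radius_4 = 24
center_x_5 = 136
center_y_5 = 448
radius_5 = 24
px0_6 = 16
py0_6 = 112
px1_6 = 128
py1_6 = 240
center_x_7 = 296
center_y_7 = 272
radius_7 = 64
center_x_8 = 96
center_y_8 = 48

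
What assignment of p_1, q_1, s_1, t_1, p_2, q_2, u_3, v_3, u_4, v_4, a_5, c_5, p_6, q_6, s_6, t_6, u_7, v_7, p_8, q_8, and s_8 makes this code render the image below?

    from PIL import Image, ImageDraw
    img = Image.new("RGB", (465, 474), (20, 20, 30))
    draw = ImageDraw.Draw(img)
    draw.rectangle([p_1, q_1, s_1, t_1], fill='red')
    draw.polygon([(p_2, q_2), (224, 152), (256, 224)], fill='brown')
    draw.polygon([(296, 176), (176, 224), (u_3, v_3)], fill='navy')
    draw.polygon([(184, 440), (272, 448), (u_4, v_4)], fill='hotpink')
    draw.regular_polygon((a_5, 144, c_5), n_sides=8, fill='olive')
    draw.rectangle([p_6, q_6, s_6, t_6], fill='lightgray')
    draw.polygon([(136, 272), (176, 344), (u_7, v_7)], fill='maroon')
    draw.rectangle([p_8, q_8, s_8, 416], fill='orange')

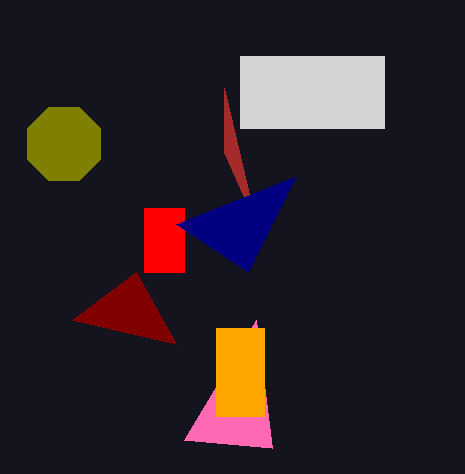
p_1 = 144
q_1 = 208
s_1 = 184
t_1 = 272
p_2 = 224
q_2 = 88
u_3 = 248
v_3 = 272
u_4 = 256
v_4 = 320
a_5 = 64
c_5 = 40
p_6 = 240
q_6 = 56
s_6 = 384
t_6 = 128
u_7 = 72
v_7 = 320
p_8 = 216
q_8 = 328
s_8 = 264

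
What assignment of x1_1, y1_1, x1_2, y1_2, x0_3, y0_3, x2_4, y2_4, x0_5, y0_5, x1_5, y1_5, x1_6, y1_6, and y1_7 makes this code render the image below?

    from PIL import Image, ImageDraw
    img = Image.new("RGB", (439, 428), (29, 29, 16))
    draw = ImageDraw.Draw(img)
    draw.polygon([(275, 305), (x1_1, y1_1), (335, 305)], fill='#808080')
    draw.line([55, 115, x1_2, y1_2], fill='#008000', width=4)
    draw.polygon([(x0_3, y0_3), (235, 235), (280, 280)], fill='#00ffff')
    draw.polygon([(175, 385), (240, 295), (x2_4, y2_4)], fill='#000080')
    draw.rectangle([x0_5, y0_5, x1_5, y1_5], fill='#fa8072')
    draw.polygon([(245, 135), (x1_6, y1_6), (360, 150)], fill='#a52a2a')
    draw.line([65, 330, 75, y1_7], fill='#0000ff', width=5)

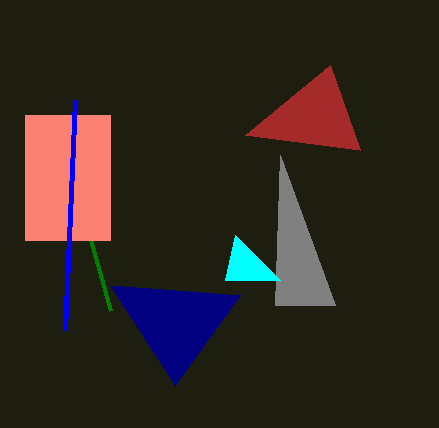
x1_1 = 280; y1_1 = 155; x1_2 = 110; y1_2 = 310; x0_3 = 225; y0_3 = 280; x2_4 = 110; y2_4 = 285; x0_5 = 25; y0_5 = 115; x1_5 = 110; y1_5 = 240; x1_6 = 330; y1_6 = 65; y1_7 = 100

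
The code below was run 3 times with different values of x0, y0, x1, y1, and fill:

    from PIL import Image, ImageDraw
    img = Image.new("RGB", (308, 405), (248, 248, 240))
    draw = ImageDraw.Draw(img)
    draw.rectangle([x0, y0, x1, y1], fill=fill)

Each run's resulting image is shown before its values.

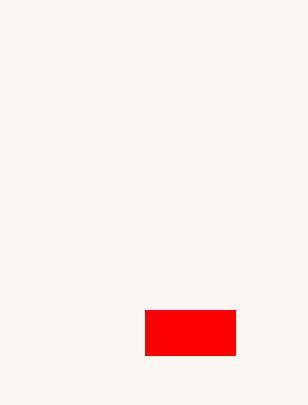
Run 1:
x0 = 145; y0 = 310; x1 = 235; y1 = 355; fill = 'red'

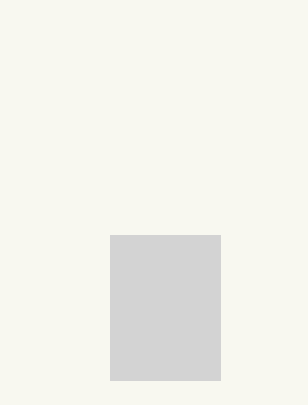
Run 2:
x0 = 110
y0 = 235
x1 = 220
y1 = 380
fill = 'lightgray'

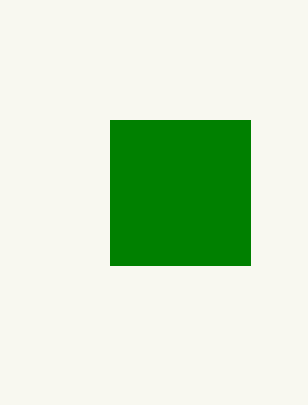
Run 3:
x0 = 110; y0 = 120; x1 = 250; y1 = 265; fill = 'green'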